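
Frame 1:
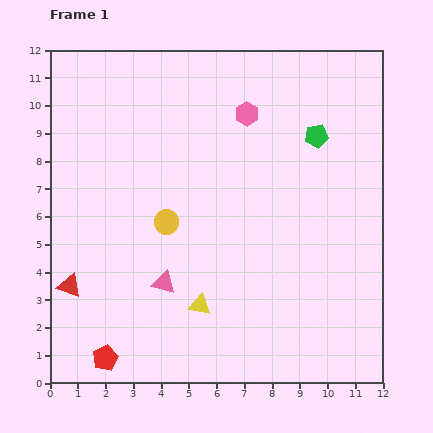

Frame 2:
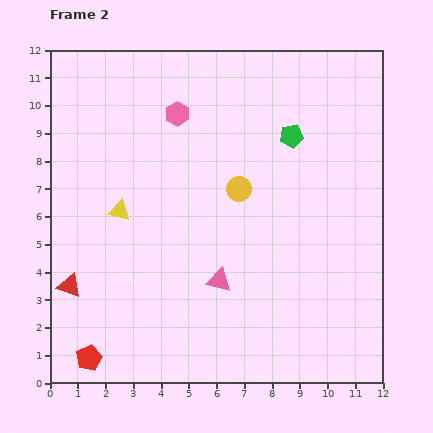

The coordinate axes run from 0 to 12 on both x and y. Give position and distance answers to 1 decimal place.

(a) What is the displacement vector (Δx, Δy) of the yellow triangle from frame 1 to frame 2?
(-2.9, 3.4)

The yellow triangle was at (5.4, 2.8) in frame 1 and (2.5, 6.2) in frame 2.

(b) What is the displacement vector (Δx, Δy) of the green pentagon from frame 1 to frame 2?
(-0.9, 0.0)

The green pentagon was at (9.6, 8.9) in frame 1 and (8.7, 8.9) in frame 2.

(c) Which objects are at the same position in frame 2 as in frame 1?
the red triangle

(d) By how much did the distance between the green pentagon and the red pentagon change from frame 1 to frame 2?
-0.2

Distance in frame 1: 11.0. Distance in frame 2: 10.8.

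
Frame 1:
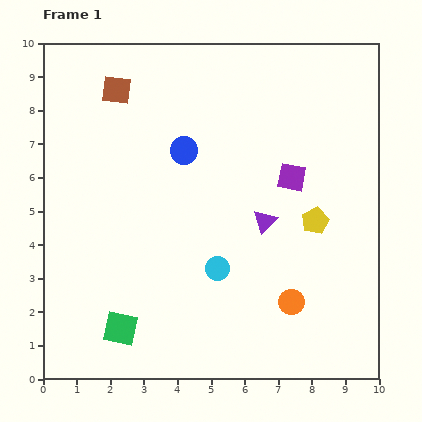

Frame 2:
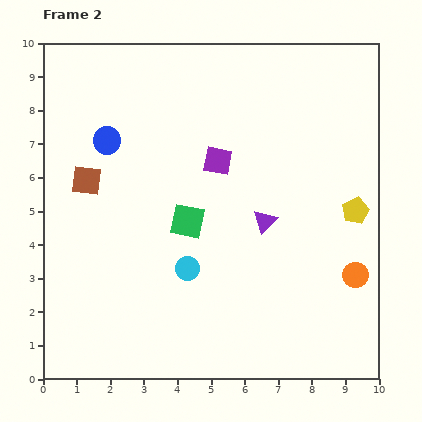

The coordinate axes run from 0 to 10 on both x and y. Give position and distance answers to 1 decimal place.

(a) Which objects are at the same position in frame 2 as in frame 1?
the purple triangle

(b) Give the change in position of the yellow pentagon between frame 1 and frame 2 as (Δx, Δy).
(1.2, 0.3)

The yellow pentagon was at (8.1, 4.7) in frame 1 and (9.3, 5.0) in frame 2.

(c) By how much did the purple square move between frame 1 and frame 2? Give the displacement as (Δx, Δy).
(-2.2, 0.5)

The purple square was at (7.4, 6.0) in frame 1 and (5.2, 6.5) in frame 2.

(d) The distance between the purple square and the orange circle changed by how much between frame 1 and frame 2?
+1.6

Distance in frame 1: 3.7. Distance in frame 2: 5.3.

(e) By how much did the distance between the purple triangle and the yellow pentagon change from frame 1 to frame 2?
+1.2

Distance in frame 1: 1.5. Distance in frame 2: 2.7.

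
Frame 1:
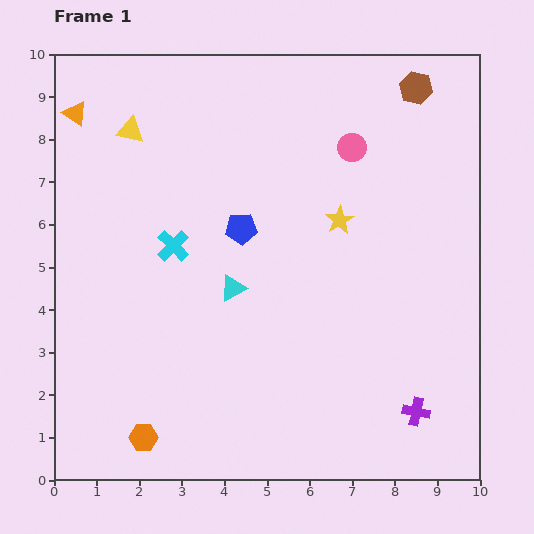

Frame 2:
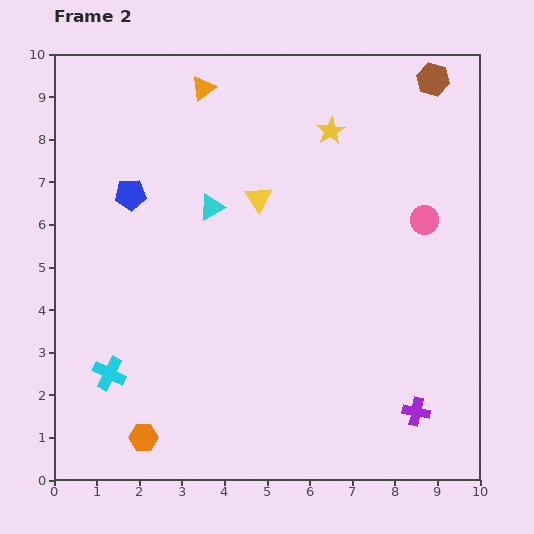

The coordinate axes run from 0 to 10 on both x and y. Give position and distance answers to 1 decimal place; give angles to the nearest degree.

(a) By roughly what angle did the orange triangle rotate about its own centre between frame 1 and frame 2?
49° clockwise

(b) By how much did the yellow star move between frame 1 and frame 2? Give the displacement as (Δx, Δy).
(-0.2, 2.1)

The yellow star was at (6.7, 6.1) in frame 1 and (6.5, 8.2) in frame 2.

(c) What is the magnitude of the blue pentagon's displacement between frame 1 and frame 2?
2.7

The blue pentagon moved from (4.4, 5.9) to (1.8, 6.7), a distance of √(2.6² + 0.8²) ≈ 2.7.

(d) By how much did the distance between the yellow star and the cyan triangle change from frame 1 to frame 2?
+0.3

Distance in frame 1: 3.0. Distance in frame 2: 3.3.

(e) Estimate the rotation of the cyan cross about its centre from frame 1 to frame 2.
19° counter-clockwise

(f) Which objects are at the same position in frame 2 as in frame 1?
the purple cross, the orange hexagon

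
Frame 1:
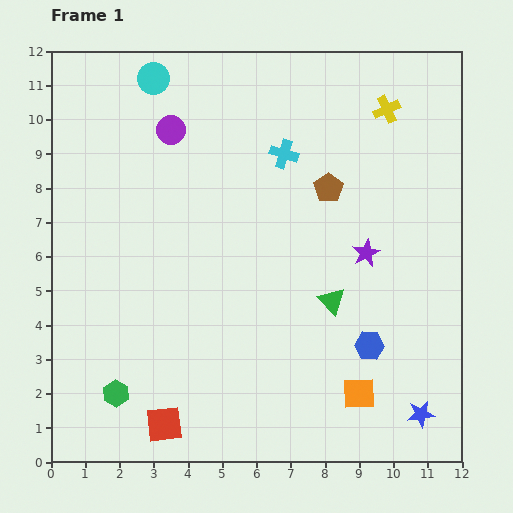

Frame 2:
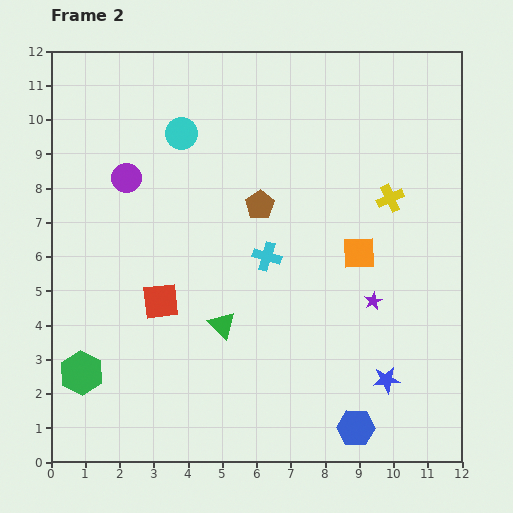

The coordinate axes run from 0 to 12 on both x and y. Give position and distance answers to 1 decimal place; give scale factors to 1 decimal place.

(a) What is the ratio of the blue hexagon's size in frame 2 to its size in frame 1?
1.3×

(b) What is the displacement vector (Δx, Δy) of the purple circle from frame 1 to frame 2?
(-1.3, -1.4)

The purple circle was at (3.5, 9.7) in frame 1 and (2.2, 8.3) in frame 2.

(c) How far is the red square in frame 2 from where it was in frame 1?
3.6

The red square moved from (3.3, 1.1) to (3.2, 4.7), a distance of √(0.1² + 3.6²) ≈ 3.6.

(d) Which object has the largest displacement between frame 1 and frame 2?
the orange square

(moved 4.1; next 3.6)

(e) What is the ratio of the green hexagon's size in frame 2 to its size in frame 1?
1.6×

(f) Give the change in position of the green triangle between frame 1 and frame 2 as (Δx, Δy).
(-3.2, -0.7)

The green triangle was at (8.2, 4.7) in frame 1 and (5.0, 4.0) in frame 2.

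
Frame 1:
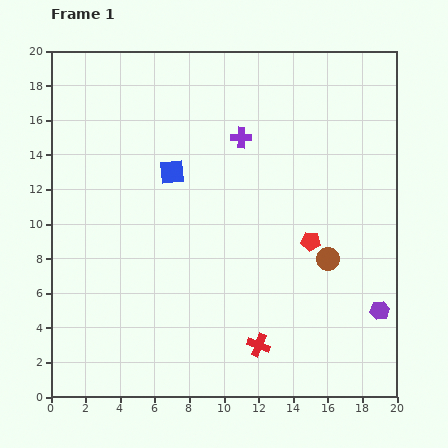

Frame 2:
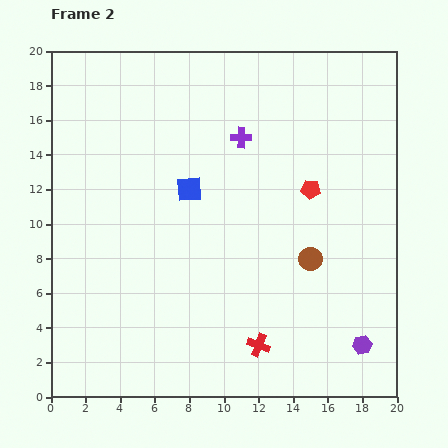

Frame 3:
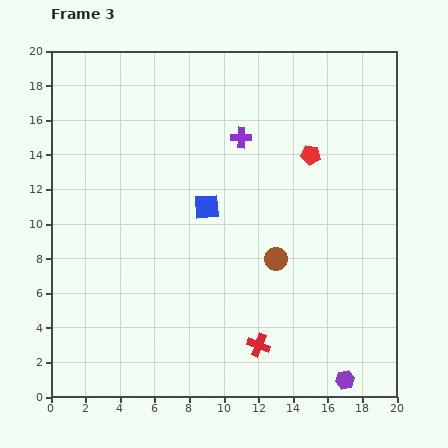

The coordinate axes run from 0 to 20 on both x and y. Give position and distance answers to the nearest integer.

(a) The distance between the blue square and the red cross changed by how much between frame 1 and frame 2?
-1

Distance in frame 1: 11. Distance in frame 2: 10.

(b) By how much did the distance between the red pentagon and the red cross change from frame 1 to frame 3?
+4

Distance in frame 1: 7. Distance in frame 3: 11.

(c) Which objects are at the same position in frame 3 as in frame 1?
the red cross, the purple cross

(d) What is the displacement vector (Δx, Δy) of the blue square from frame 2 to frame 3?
(1, -1)

The blue square was at (8, 12) in frame 2 and (9, 11) in frame 3.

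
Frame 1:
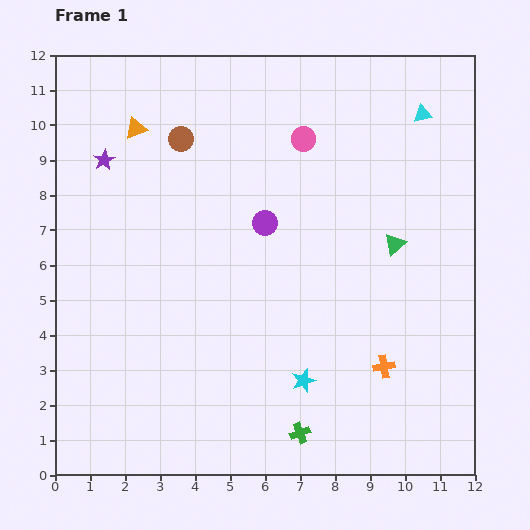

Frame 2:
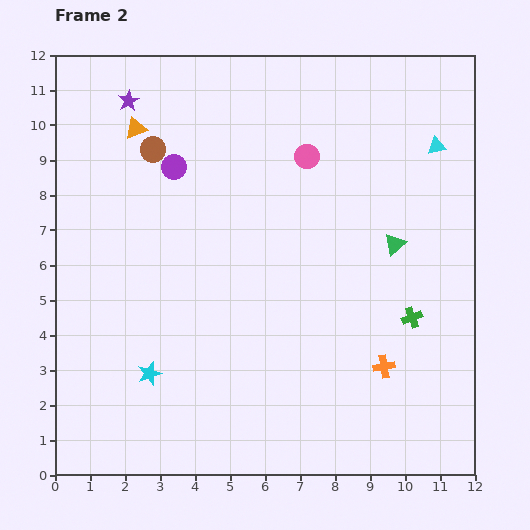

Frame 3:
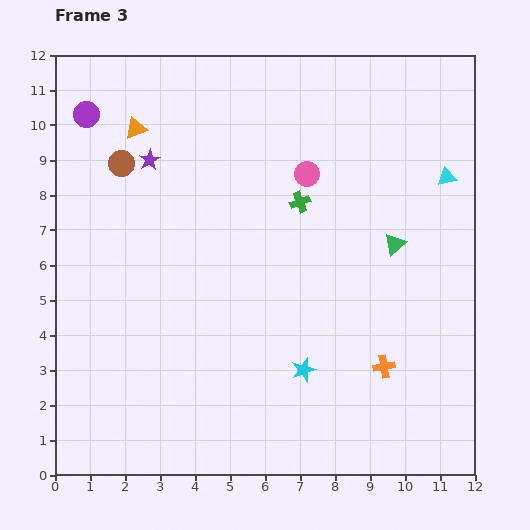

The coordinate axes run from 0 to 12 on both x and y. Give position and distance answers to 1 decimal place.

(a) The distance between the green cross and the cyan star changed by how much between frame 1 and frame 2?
+6.2

Distance in frame 1: 1.5. Distance in frame 2: 7.7.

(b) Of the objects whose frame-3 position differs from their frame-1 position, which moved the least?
the cyan star

(moved 0.3)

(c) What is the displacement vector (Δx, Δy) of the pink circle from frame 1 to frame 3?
(0.1, -1.0)

The pink circle was at (7.1, 9.6) in frame 1 and (7.2, 8.6) in frame 3.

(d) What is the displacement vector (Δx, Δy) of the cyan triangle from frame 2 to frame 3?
(0.3, -0.9)

The cyan triangle was at (10.9, 9.4) in frame 2 and (11.2, 8.5) in frame 3.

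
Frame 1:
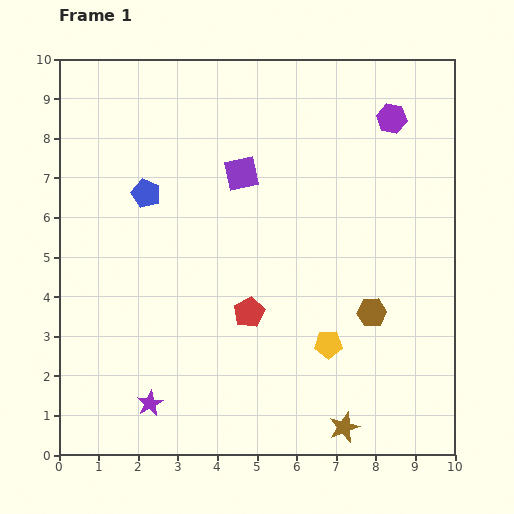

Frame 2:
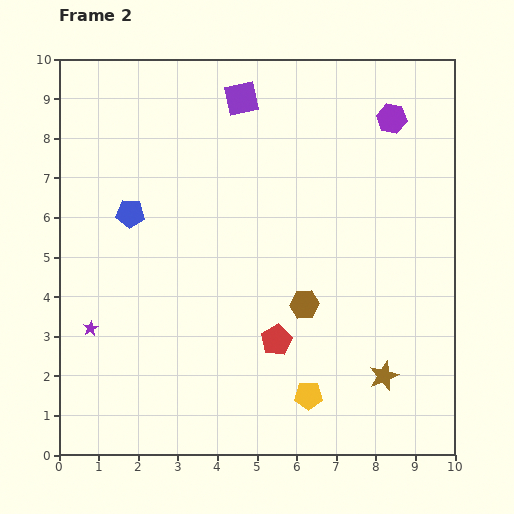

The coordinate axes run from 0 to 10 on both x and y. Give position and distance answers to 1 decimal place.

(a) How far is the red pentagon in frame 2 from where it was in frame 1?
1.0

The red pentagon moved from (4.8, 3.6) to (5.5, 2.9), a distance of √(0.7² + 0.7²) ≈ 1.0.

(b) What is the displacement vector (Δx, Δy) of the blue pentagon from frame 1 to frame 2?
(-0.4, -0.5)

The blue pentagon was at (2.2, 6.6) in frame 1 and (1.8, 6.1) in frame 2.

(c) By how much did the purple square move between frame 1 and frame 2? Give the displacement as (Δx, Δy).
(0.0, 1.9)

The purple square was at (4.6, 7.1) in frame 1 and (4.6, 9.0) in frame 2.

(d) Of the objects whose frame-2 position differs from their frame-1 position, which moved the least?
the blue pentagon

(moved 0.6)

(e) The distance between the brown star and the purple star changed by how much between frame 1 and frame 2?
+2.6

Distance in frame 1: 4.9. Distance in frame 2: 7.5.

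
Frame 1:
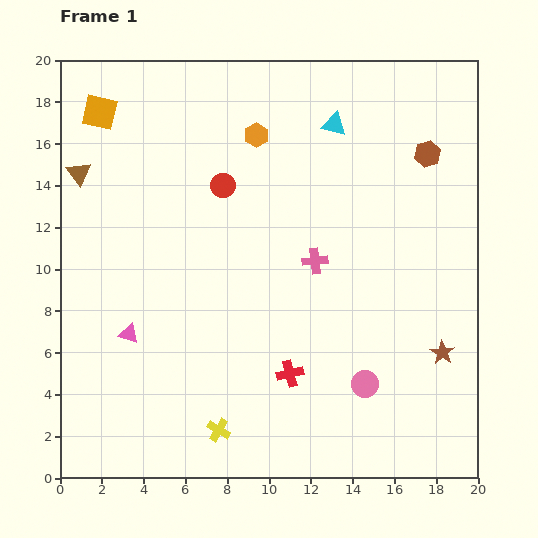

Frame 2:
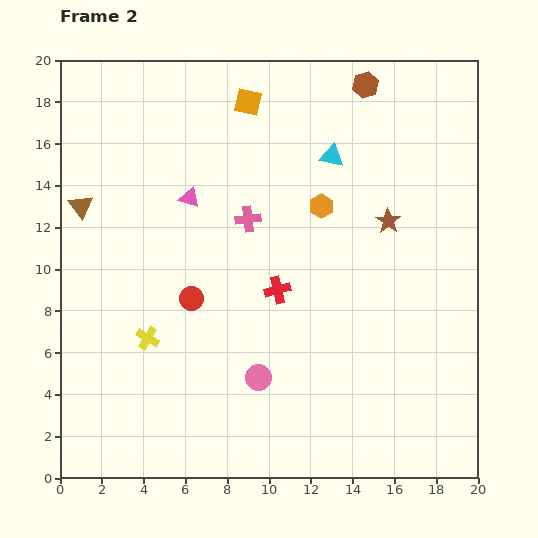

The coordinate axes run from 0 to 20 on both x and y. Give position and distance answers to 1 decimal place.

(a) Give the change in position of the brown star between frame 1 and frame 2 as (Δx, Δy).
(-2.6, 6.3)

The brown star was at (18.3, 6.0) in frame 1 and (15.7, 12.3) in frame 2.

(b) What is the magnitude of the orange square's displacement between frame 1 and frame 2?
7.1

The orange square moved from (1.9, 17.5) to (9.0, 18.0), a distance of √(7.1² + 0.5²) ≈ 7.1.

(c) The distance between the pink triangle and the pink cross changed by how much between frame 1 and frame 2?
-6.6

Distance in frame 1: 9.6. Distance in frame 2: 3.0.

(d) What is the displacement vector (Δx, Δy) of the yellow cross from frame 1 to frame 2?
(-3.4, 4.4)

The yellow cross was at (7.6, 2.3) in frame 1 and (4.2, 6.7) in frame 2.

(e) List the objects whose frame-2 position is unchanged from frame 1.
none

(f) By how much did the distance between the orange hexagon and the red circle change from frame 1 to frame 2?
+4.7

Distance in frame 1: 2.9. Distance in frame 2: 7.6.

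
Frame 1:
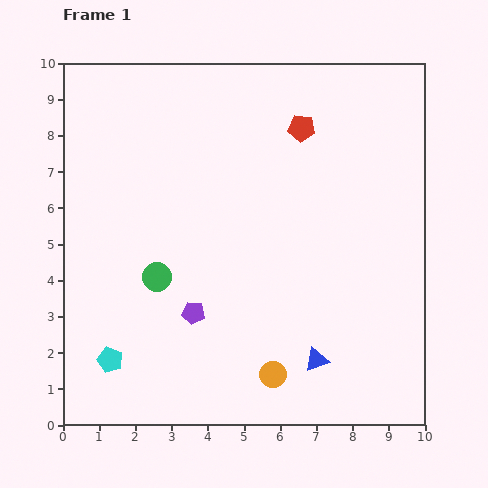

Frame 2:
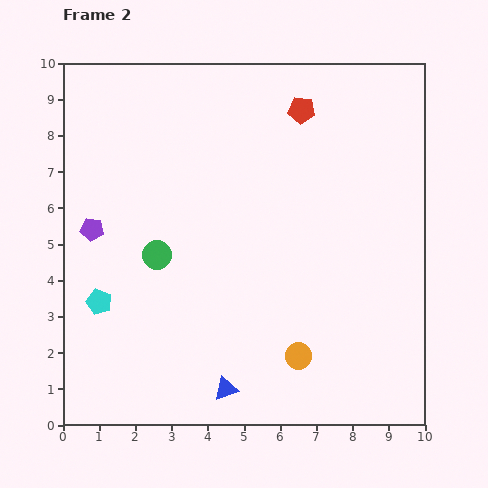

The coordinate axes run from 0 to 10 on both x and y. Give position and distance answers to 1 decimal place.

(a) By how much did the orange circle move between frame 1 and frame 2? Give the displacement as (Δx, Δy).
(0.7, 0.5)

The orange circle was at (5.8, 1.4) in frame 1 and (6.5, 1.9) in frame 2.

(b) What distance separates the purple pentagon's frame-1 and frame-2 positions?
3.6

The purple pentagon moved from (3.6, 3.1) to (0.8, 5.4), a distance of √(2.8² + 2.3²) ≈ 3.6.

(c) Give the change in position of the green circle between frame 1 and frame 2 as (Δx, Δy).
(0.0, 0.6)

The green circle was at (2.6, 4.1) in frame 1 and (2.6, 4.7) in frame 2.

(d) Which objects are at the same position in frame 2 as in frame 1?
none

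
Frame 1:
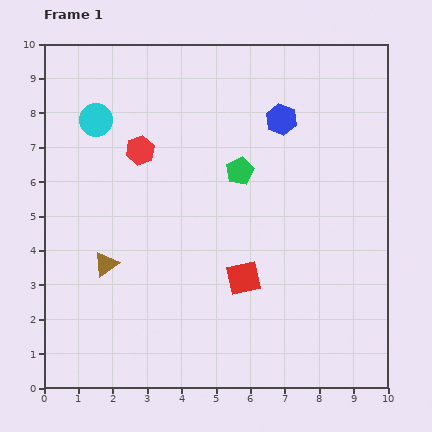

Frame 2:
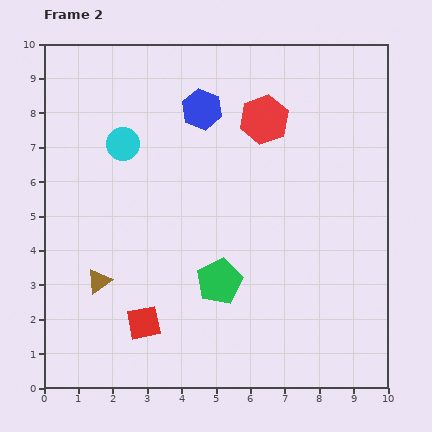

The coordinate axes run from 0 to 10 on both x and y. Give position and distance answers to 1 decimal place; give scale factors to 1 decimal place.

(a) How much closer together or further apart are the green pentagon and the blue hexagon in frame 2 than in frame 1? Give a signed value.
+3.1

Distance in frame 1: 1.9. Distance in frame 2: 5.0.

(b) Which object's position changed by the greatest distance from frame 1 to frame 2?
the red hexagon

(moved 3.7; next 3.3)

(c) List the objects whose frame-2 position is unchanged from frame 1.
none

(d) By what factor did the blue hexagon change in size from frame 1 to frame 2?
1.3×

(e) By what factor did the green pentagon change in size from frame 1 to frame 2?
1.7×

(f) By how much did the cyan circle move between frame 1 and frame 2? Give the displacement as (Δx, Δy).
(0.8, -0.7)

The cyan circle was at (1.5, 7.8) in frame 1 and (2.3, 7.1) in frame 2.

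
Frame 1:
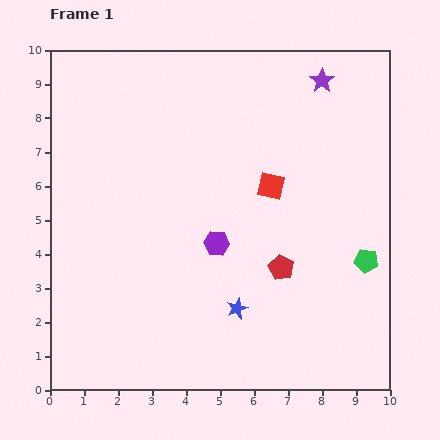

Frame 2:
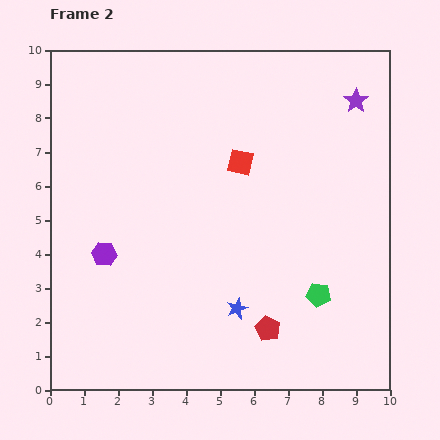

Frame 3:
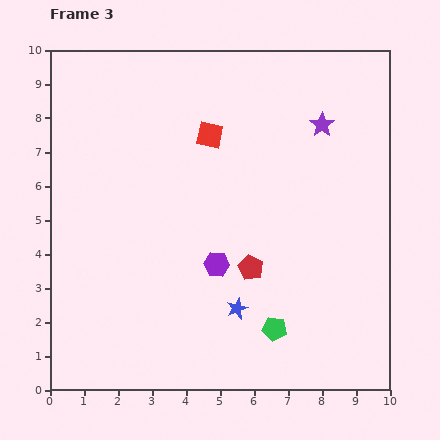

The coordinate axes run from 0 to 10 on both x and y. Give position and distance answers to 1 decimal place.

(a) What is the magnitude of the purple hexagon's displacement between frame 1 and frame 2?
3.3

The purple hexagon moved from (4.9, 4.3) to (1.6, 4.0), a distance of √(3.3² + 0.3²) ≈ 3.3.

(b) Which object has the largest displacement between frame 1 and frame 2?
the purple hexagon

(moved 3.3; next 1.8)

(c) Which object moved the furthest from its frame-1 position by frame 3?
the green pentagon

(moved 3.4; next 2.3)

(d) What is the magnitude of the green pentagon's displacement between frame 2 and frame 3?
1.6

The green pentagon moved from (7.9, 2.8) to (6.6, 1.8), a distance of √(1.3² + 1.0²) ≈ 1.6.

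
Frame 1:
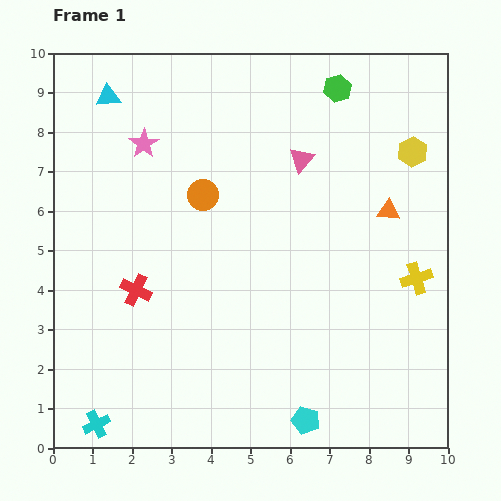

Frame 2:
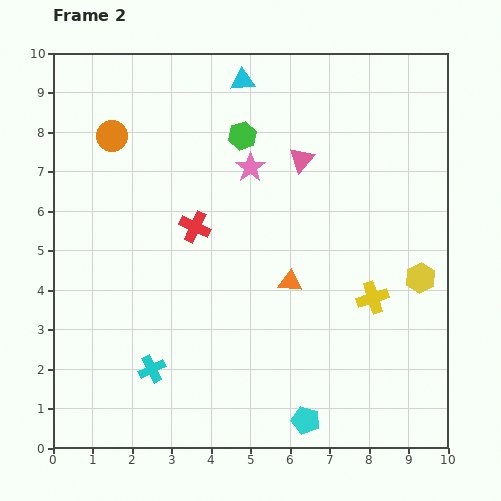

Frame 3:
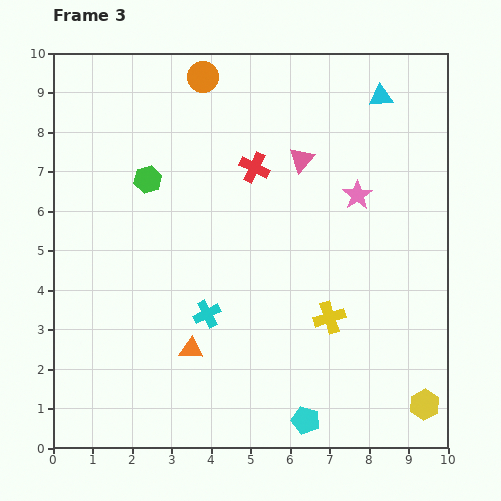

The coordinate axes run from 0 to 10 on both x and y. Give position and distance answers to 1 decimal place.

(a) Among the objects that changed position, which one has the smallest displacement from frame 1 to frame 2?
the yellow cross

(moved 1.2)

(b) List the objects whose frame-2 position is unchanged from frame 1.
the pink triangle, the cyan pentagon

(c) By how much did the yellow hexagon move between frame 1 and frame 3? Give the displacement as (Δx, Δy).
(0.3, -6.4)

The yellow hexagon was at (9.1, 7.5) in frame 1 and (9.4, 1.1) in frame 3.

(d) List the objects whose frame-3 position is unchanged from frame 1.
the pink triangle, the cyan pentagon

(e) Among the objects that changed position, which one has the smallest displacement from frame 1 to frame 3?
the yellow cross

(moved 2.4)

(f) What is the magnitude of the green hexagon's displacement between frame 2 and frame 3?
2.6

The green hexagon moved from (4.8, 7.9) to (2.4, 6.8), a distance of √(2.4² + 1.1²) ≈ 2.6.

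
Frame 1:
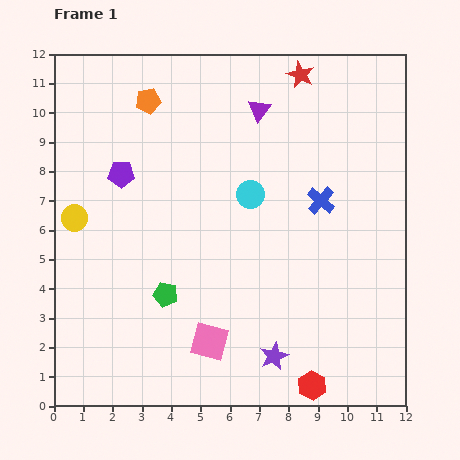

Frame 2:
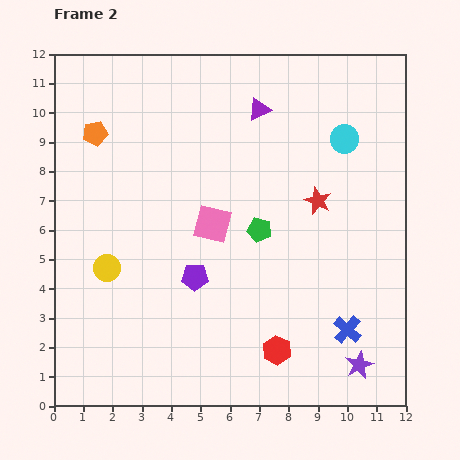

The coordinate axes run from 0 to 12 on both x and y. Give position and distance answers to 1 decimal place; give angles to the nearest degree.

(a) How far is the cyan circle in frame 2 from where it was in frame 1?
3.7

The cyan circle moved from (6.7, 7.2) to (9.9, 9.1), a distance of √(3.2² + 1.9²) ≈ 3.7.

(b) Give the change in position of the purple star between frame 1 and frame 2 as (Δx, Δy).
(2.9, -0.3)

The purple star was at (7.5, 1.7) in frame 1 and (10.4, 1.4) in frame 2.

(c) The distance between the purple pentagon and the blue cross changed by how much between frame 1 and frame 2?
-1.4

Distance in frame 1: 6.9. Distance in frame 2: 5.5.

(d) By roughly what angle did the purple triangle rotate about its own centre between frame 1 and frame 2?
28° clockwise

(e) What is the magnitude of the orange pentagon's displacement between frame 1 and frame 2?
2.1

The orange pentagon moved from (3.2, 10.4) to (1.4, 9.3), a distance of √(1.8² + 1.1²) ≈ 2.1.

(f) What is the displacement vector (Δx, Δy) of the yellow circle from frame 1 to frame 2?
(1.1, -1.7)

The yellow circle was at (0.7, 6.4) in frame 1 and (1.8, 4.7) in frame 2.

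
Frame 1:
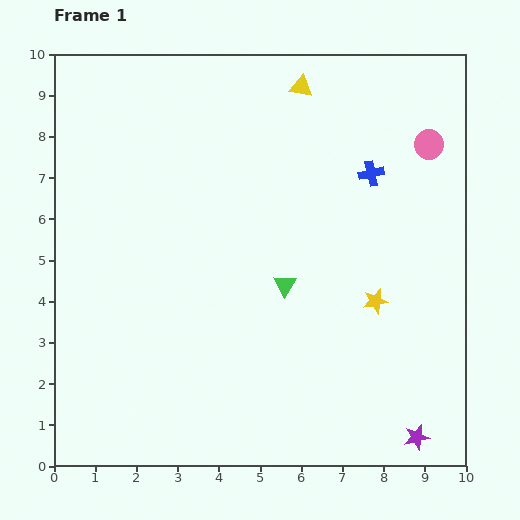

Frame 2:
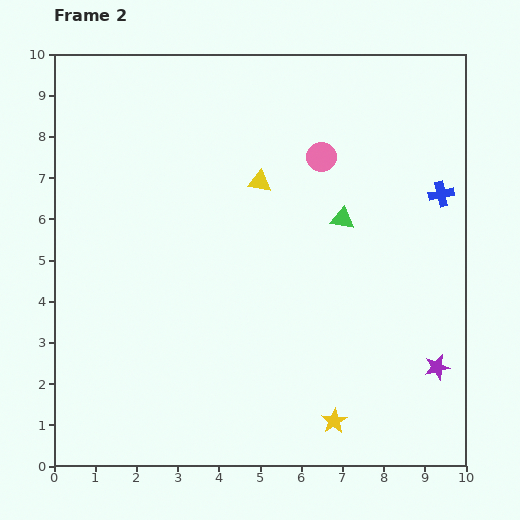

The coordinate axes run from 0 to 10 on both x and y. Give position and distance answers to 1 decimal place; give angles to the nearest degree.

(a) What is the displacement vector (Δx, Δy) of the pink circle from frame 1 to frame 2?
(-2.6, -0.3)

The pink circle was at (9.1, 7.8) in frame 1 and (6.5, 7.5) in frame 2.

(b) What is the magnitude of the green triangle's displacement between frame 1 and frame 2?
2.1

The green triangle moved from (5.6, 4.4) to (7.0, 6.0), a distance of √(1.4² + 1.6²) ≈ 2.1.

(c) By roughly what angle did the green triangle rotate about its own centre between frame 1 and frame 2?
54° counter-clockwise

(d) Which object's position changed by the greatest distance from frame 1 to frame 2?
the yellow star

(moved 3.1; next 2.6)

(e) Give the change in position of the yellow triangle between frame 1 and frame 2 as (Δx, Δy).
(-1.0, -2.3)

The yellow triangle was at (6.0, 9.2) in frame 1 and (5.0, 6.9) in frame 2.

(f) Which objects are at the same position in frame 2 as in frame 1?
none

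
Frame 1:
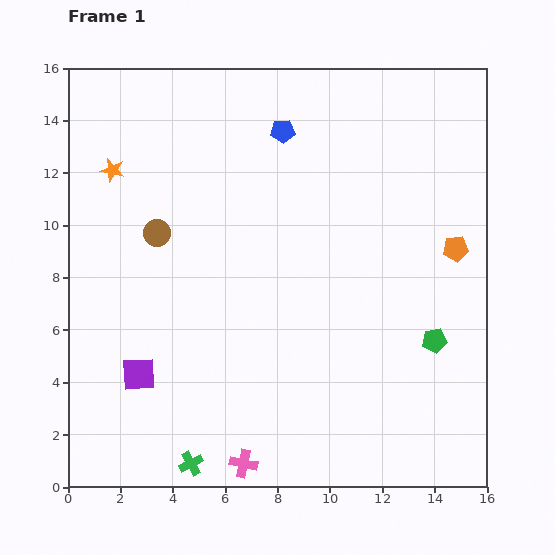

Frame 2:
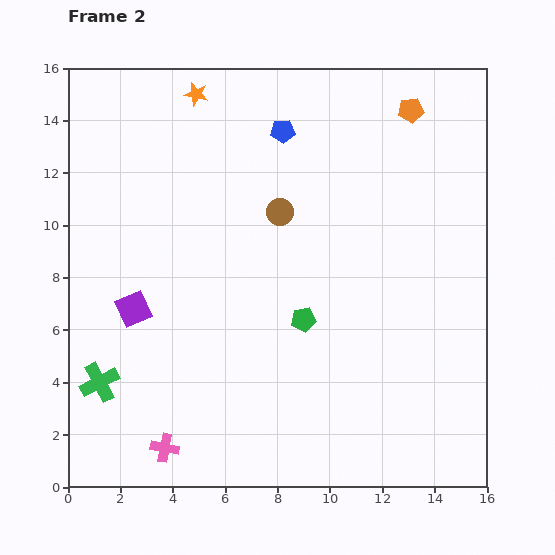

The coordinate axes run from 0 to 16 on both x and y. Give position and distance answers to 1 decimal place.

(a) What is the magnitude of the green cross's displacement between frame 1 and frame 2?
4.7

The green cross moved from (4.7, 0.9) to (1.2, 4.0), a distance of √(3.5² + 3.1²) ≈ 4.7.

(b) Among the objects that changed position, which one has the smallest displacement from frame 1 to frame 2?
the purple square

(moved 2.5)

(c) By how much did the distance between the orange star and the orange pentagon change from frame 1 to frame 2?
-5.2

Distance in frame 1: 13.4. Distance in frame 2: 8.2.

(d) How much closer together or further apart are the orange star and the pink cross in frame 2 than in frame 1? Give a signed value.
+1.3

Distance in frame 1: 12.3. Distance in frame 2: 13.6.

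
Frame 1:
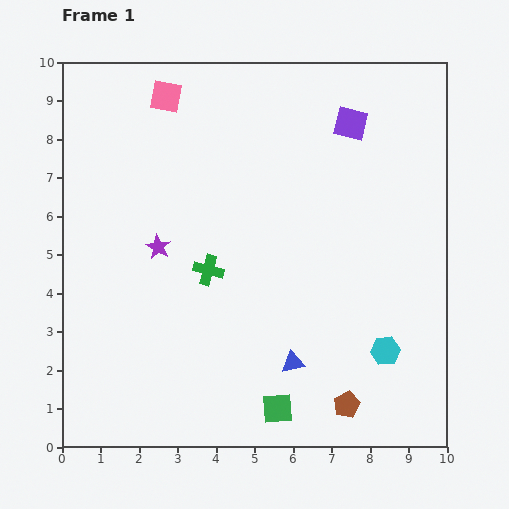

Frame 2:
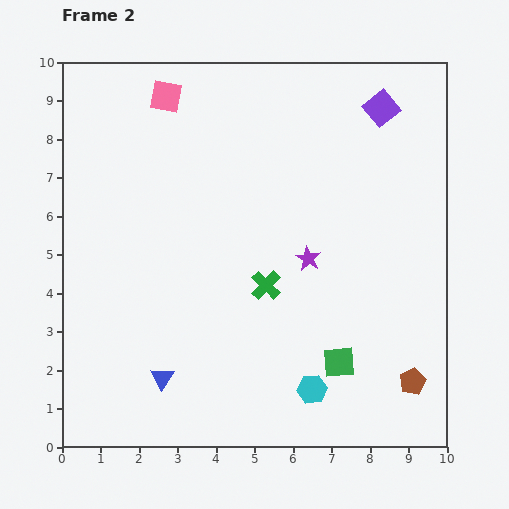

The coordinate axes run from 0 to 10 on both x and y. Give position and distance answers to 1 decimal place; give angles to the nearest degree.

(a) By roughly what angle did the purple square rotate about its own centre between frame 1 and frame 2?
37° clockwise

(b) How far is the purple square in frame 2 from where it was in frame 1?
0.9

The purple square moved from (7.5, 8.4) to (8.3, 8.8), a distance of √(0.8² + 0.4²) ≈ 0.9.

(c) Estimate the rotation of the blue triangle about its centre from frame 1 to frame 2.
45° counter-clockwise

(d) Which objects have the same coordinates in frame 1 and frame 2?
the pink square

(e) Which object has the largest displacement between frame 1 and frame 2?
the purple star

(moved 3.9; next 3.4)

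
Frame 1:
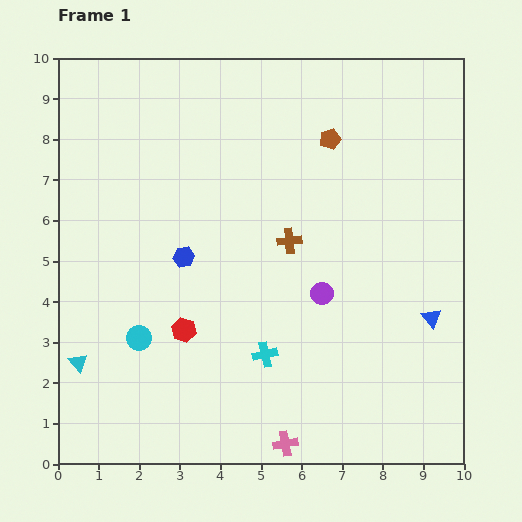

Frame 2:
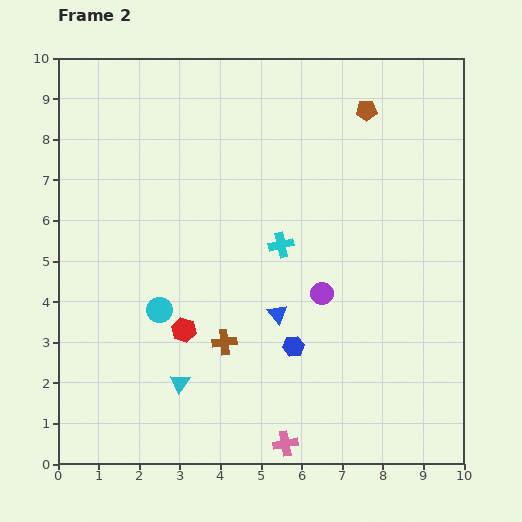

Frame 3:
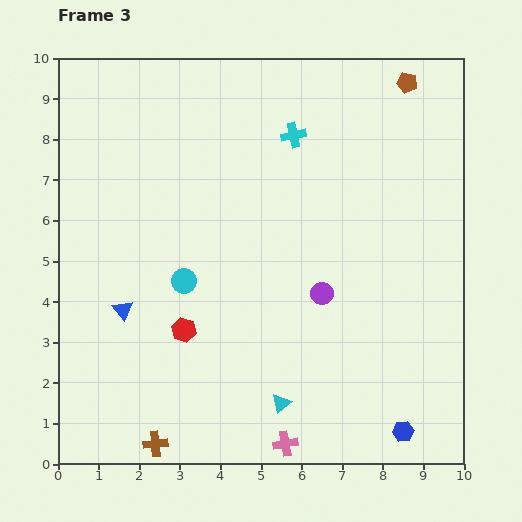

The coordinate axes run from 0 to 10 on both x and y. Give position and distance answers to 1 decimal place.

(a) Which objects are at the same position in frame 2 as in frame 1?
the red hexagon, the purple circle, the pink cross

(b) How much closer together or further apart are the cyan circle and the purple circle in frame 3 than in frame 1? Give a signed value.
-1.2

Distance in frame 1: 4.6. Distance in frame 3: 3.4.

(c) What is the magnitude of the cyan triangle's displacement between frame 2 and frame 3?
2.5

The cyan triangle moved from (3.0, 2.0) to (5.5, 1.5), a distance of √(2.5² + 0.5²) ≈ 2.5.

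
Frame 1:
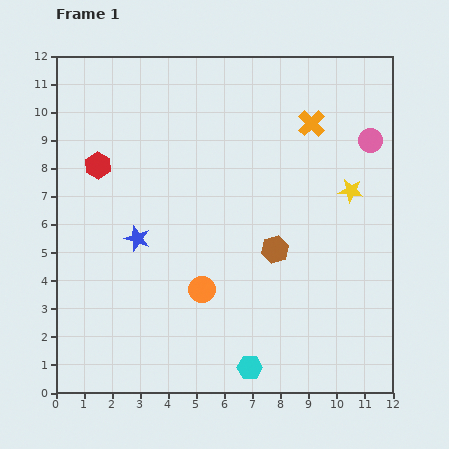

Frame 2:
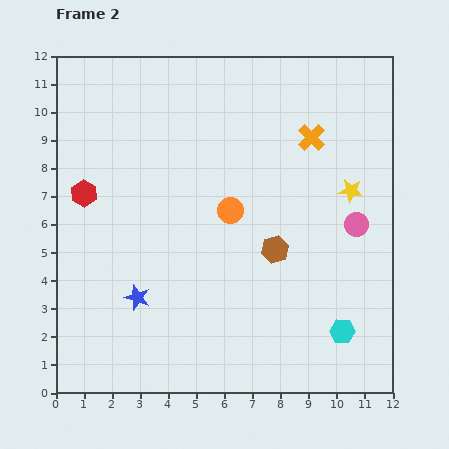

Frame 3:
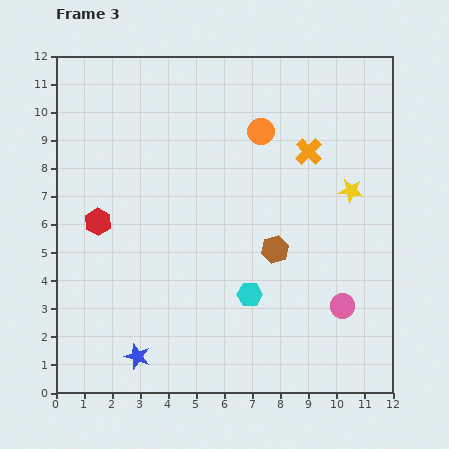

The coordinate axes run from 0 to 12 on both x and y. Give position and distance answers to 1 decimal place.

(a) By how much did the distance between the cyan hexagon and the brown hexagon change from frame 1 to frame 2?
-0.5

Distance in frame 1: 4.3. Distance in frame 2: 3.8.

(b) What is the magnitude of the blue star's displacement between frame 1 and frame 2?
2.1

The blue star moved from (2.9, 5.5) to (2.9, 3.4), a distance of √(0.0² + 2.1²) ≈ 2.1.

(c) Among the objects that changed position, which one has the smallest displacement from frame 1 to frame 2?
the orange cross

(moved 0.5)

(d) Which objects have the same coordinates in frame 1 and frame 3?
the brown hexagon, the yellow star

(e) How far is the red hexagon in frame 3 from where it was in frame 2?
1.1

The red hexagon moved from (1.0, 7.1) to (1.5, 6.1), a distance of √(0.5² + 1.0²) ≈ 1.1.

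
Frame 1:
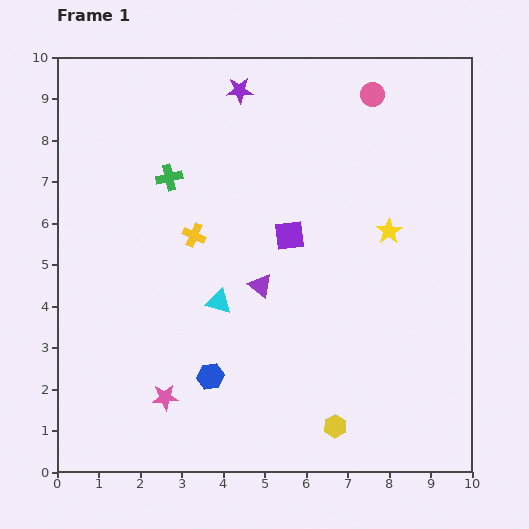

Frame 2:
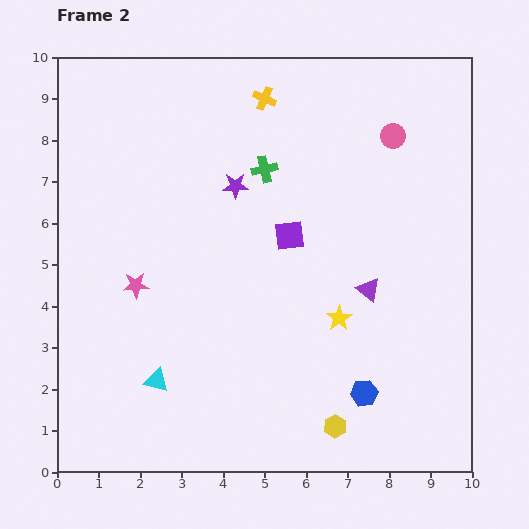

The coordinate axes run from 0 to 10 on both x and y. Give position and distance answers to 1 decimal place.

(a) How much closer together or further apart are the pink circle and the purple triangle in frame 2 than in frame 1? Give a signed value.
-1.6

Distance in frame 1: 5.3. Distance in frame 2: 3.7.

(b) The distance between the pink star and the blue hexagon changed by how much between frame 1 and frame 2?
+4.9

Distance in frame 1: 1.2. Distance in frame 2: 6.1.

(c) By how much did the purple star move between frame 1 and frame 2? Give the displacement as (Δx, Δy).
(-0.1, -2.3)

The purple star was at (4.4, 9.2) in frame 1 and (4.3, 6.9) in frame 2.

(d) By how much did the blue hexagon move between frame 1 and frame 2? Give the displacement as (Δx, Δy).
(3.7, -0.4)

The blue hexagon was at (3.7, 2.3) in frame 1 and (7.4, 1.9) in frame 2.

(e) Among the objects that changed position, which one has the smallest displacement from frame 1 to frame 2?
the pink circle

(moved 1.1)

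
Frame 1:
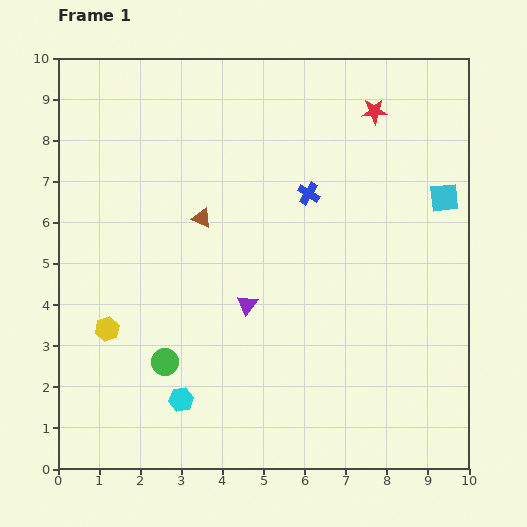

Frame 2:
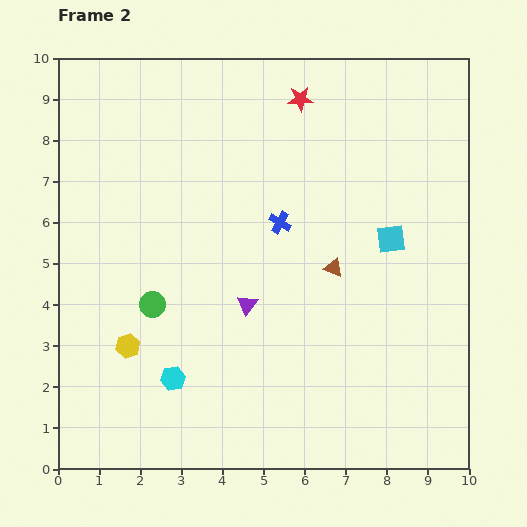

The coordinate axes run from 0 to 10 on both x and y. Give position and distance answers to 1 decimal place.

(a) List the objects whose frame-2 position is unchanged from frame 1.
the purple triangle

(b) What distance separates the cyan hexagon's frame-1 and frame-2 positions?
0.5

The cyan hexagon moved from (3.0, 1.7) to (2.8, 2.2), a distance of √(0.2² + 0.5²) ≈ 0.5.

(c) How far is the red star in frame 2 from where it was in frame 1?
1.8

The red star moved from (7.7, 8.7) to (5.9, 9.0), a distance of √(1.8² + 0.3²) ≈ 1.8.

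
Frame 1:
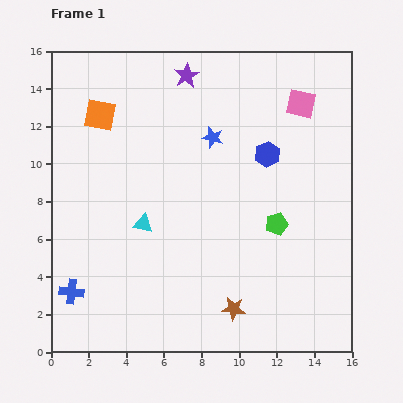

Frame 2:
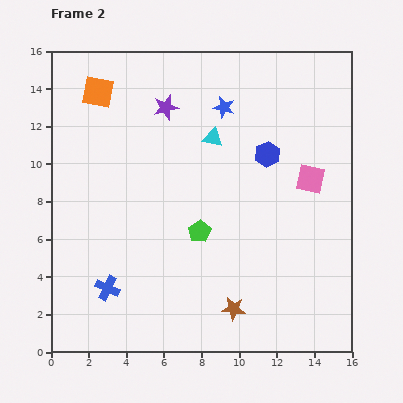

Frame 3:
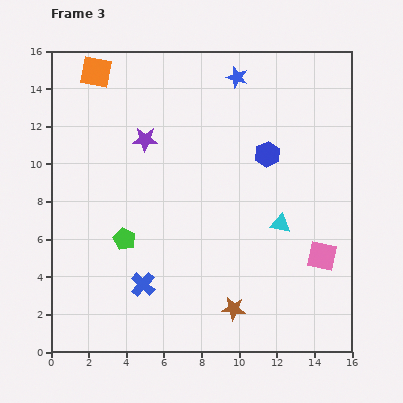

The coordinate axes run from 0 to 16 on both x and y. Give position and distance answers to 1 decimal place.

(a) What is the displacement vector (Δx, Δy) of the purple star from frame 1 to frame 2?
(-1.1, -1.7)

The purple star was at (7.2, 14.7) in frame 1 and (6.1, 13.0) in frame 2.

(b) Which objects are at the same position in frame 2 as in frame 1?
the brown star, the blue hexagon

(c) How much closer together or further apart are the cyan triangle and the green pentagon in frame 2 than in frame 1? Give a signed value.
-2.1

Distance in frame 1: 7.1. Distance in frame 2: 5.0.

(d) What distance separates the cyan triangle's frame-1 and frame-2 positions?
5.9

The cyan triangle moved from (4.9, 6.8) to (8.6, 11.4), a distance of √(3.7² + 4.6²) ≈ 5.9.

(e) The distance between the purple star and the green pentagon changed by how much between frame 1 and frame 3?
-3.8

Distance in frame 1: 9.2. Distance in frame 3: 5.4.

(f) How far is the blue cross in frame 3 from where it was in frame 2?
1.9

The blue cross moved from (3.0, 3.4) to (4.9, 3.6), a distance of √(1.9² + 0.2²) ≈ 1.9.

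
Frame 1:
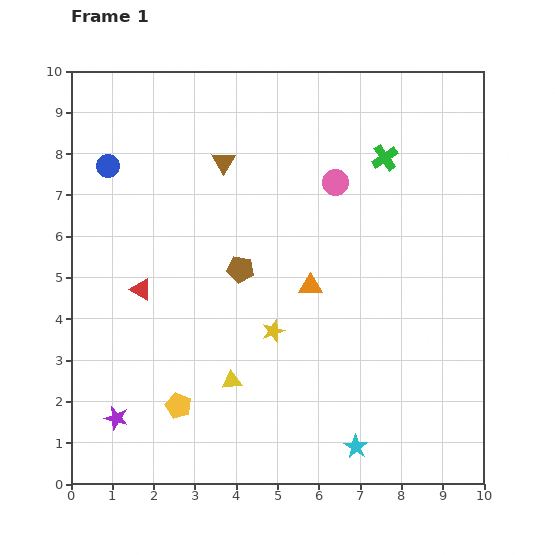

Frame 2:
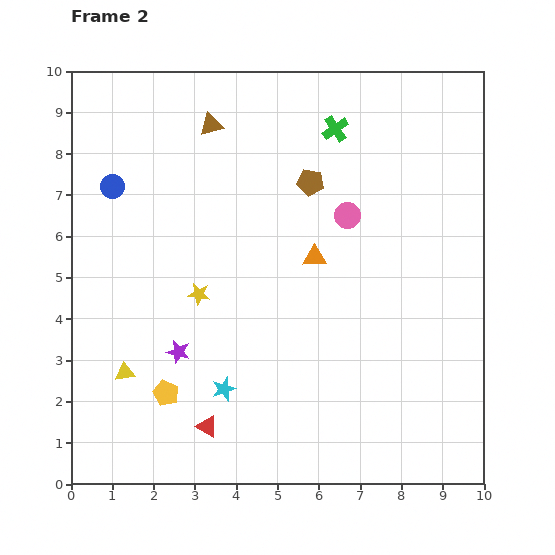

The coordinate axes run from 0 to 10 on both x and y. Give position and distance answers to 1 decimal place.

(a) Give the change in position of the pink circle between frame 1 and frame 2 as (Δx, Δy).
(0.3, -0.8)

The pink circle was at (6.4, 7.3) in frame 1 and (6.7, 6.5) in frame 2.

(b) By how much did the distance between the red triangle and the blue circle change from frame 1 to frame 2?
+3.1

Distance in frame 1: 3.1. Distance in frame 2: 6.2.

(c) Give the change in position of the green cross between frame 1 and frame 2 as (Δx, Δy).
(-1.2, 0.7)

The green cross was at (7.6, 7.9) in frame 1 and (6.4, 8.6) in frame 2.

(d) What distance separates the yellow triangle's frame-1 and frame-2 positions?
2.6

The yellow triangle moved from (3.9, 2.5) to (1.3, 2.7), a distance of √(2.6² + 0.2²) ≈ 2.6.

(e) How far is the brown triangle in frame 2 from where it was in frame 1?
0.9

The brown triangle moved from (3.7, 7.8) to (3.4, 8.7), a distance of √(0.3² + 0.9²) ≈ 0.9.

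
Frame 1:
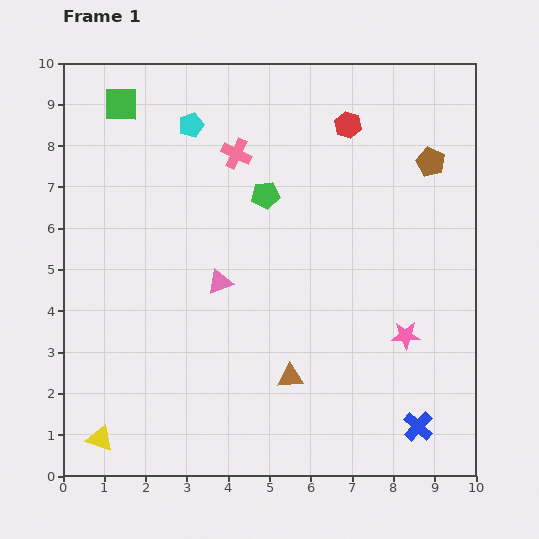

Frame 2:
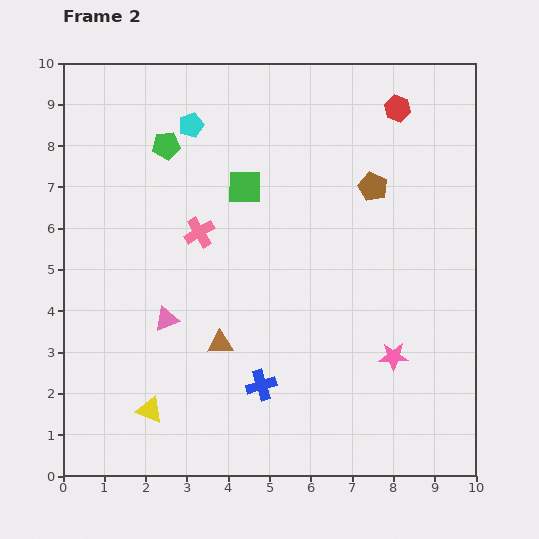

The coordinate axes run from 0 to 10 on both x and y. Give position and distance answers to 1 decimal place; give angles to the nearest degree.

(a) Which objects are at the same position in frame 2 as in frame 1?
the cyan pentagon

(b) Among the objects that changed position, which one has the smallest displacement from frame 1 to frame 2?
the pink star

(moved 0.6)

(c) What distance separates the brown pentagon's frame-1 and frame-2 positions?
1.5

The brown pentagon moved from (8.9, 7.6) to (7.5, 7.0), a distance of √(1.4² + 0.6²) ≈ 1.5.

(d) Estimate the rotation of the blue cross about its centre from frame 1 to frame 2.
31° clockwise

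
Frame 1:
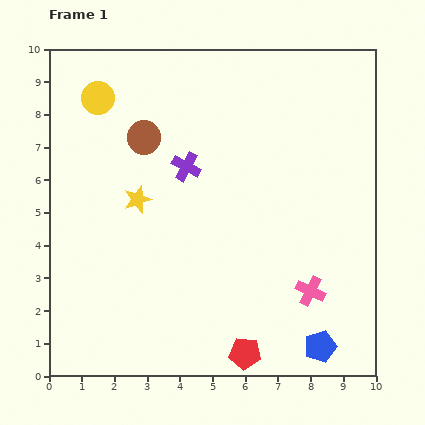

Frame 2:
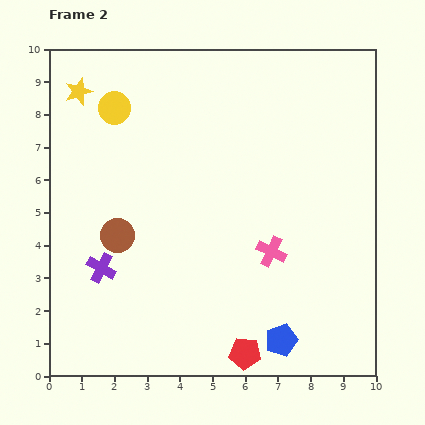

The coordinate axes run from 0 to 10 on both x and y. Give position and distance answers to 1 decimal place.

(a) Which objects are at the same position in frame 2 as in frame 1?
the red pentagon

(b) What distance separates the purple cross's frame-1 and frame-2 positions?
4.0

The purple cross moved from (4.2, 6.4) to (1.6, 3.3), a distance of √(2.6² + 3.1²) ≈ 4.0.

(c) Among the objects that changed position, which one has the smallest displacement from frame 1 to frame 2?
the yellow circle

(moved 0.6)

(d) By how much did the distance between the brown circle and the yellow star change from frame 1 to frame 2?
+2.7

Distance in frame 1: 1.9. Distance in frame 2: 4.6.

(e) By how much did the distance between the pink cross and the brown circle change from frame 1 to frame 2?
-2.2

Distance in frame 1: 6.9. Distance in frame 2: 4.7.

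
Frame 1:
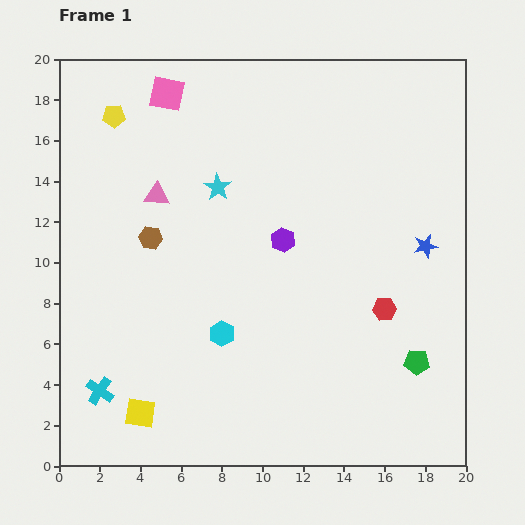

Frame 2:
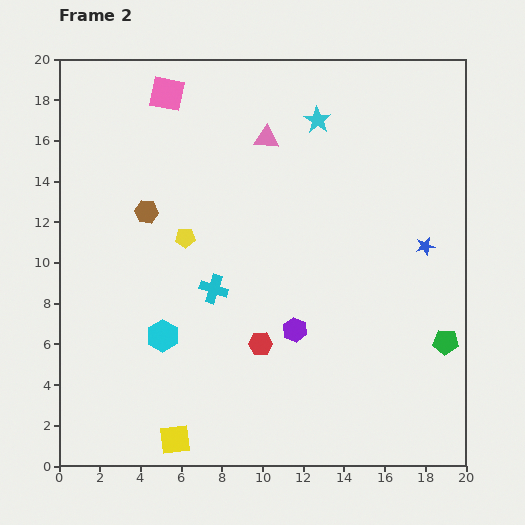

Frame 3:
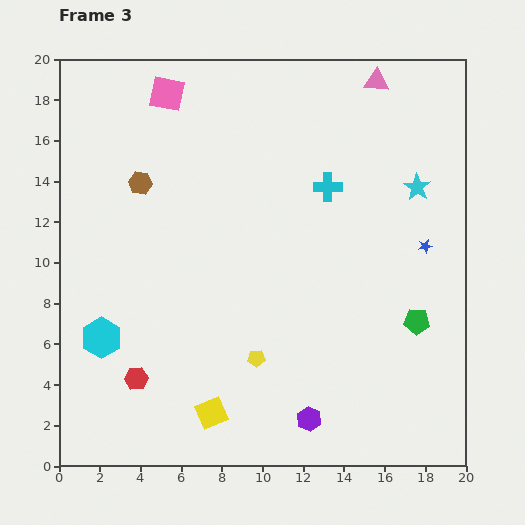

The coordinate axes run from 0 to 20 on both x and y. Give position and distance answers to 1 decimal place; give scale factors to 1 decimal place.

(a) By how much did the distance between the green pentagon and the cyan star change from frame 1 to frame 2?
-0.4

Distance in frame 1: 13.0. Distance in frame 2: 12.6.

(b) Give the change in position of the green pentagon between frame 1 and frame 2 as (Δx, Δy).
(1.4, 1.0)

The green pentagon was at (17.6, 5.1) in frame 1 and (19.0, 6.1) in frame 2.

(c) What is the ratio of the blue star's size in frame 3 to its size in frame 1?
0.6×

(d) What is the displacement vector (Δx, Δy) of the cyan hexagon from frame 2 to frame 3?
(-3.0, -0.1)

The cyan hexagon was at (5.1, 6.4) in frame 2 and (2.1, 6.3) in frame 3.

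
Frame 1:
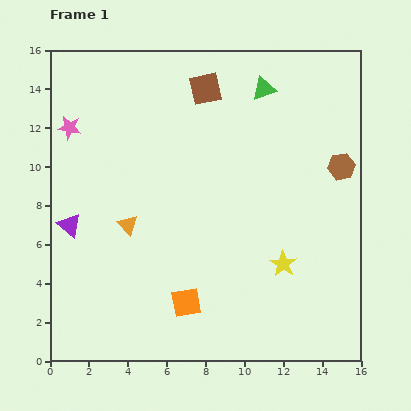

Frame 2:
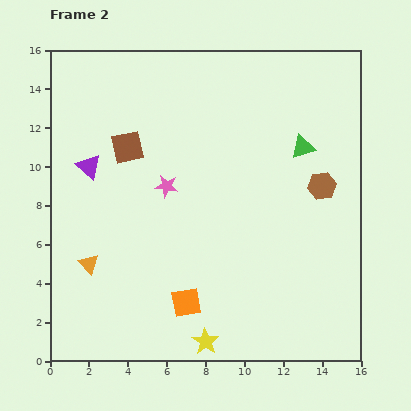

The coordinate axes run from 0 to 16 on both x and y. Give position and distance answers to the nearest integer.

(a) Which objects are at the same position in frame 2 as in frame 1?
the orange square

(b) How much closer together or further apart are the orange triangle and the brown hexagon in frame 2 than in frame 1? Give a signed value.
+2

Distance in frame 1: 11. Distance in frame 2: 13.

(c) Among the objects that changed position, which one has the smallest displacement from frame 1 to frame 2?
the brown hexagon

(moved 1)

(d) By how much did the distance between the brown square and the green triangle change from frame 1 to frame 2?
+6

Distance in frame 1: 3. Distance in frame 2: 9.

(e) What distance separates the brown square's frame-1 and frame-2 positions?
5

The brown square moved from (8, 14) to (4, 11), a distance of √(4² + 3²) ≈ 5.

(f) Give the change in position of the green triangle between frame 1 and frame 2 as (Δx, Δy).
(2, -3)

The green triangle was at (11, 14) in frame 1 and (13, 11) in frame 2.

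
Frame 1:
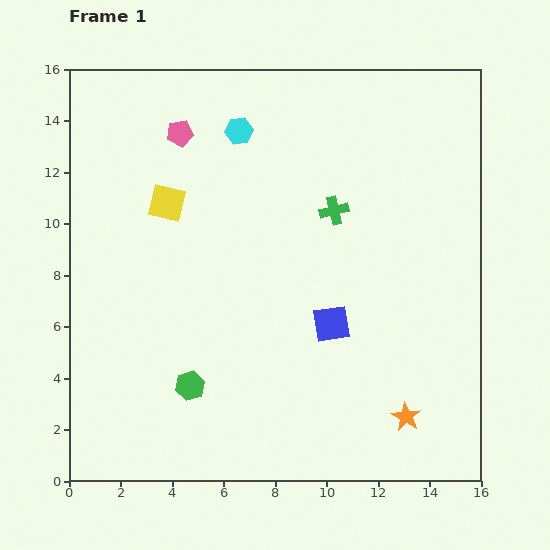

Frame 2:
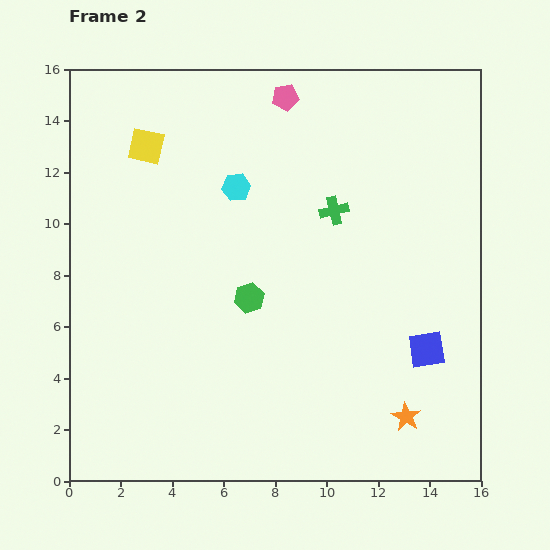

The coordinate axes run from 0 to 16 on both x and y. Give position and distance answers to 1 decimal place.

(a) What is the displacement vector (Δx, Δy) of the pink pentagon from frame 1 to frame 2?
(4.1, 1.4)

The pink pentagon was at (4.3, 13.5) in frame 1 and (8.4, 14.9) in frame 2.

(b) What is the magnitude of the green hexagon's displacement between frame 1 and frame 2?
4.1

The green hexagon moved from (4.7, 3.7) to (7.0, 7.1), a distance of √(2.3² + 3.4²) ≈ 4.1.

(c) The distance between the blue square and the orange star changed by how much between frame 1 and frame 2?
-1.9

Distance in frame 1: 4.6. Distance in frame 2: 2.7.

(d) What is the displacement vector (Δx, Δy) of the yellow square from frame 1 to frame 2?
(-0.8, 2.2)

The yellow square was at (3.8, 10.8) in frame 1 and (3.0, 13.0) in frame 2.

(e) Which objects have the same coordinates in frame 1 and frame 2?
the orange star, the green cross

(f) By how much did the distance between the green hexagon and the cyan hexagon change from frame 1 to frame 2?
-5.8

Distance in frame 1: 10.1. Distance in frame 2: 4.3.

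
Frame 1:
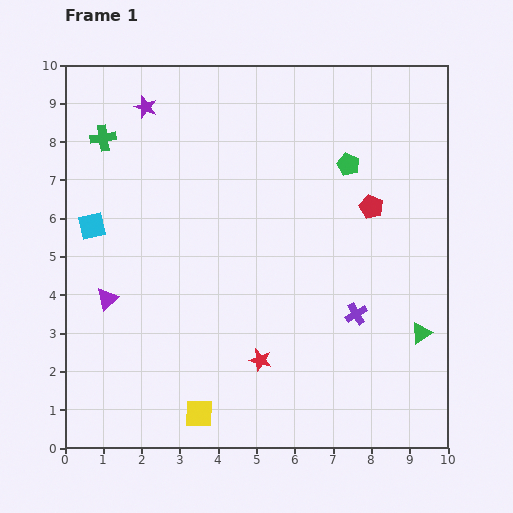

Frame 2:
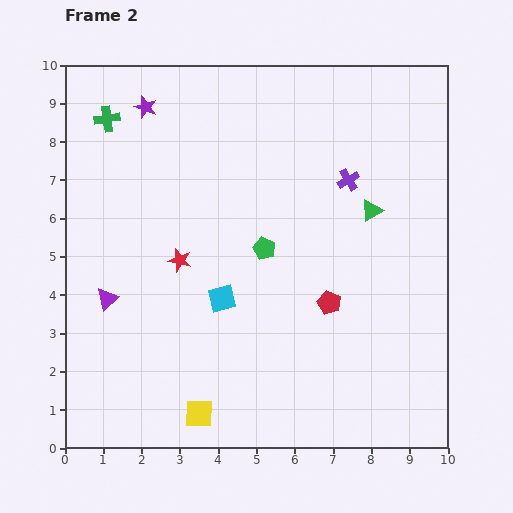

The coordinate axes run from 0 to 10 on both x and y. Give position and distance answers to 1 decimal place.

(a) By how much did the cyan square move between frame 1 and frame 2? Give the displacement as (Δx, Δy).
(3.4, -1.9)

The cyan square was at (0.7, 5.8) in frame 1 and (4.1, 3.9) in frame 2.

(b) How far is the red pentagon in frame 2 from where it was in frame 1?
2.7

The red pentagon moved from (8.0, 6.3) to (6.9, 3.8), a distance of √(1.1² + 2.5²) ≈ 2.7.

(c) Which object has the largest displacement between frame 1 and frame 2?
the cyan square

(moved 3.9; next 3.5)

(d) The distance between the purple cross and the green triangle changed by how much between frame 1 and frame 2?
-0.8

Distance in frame 1: 1.8. Distance in frame 2: 1.0.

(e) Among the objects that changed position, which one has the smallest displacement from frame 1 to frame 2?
the green cross

(moved 0.5)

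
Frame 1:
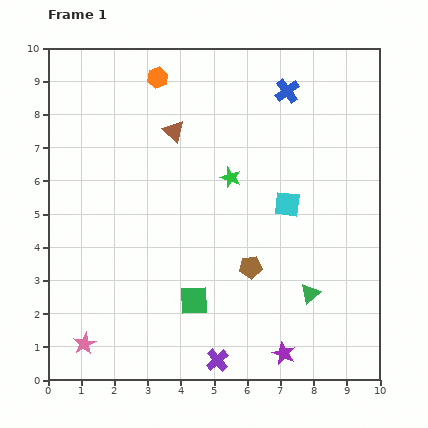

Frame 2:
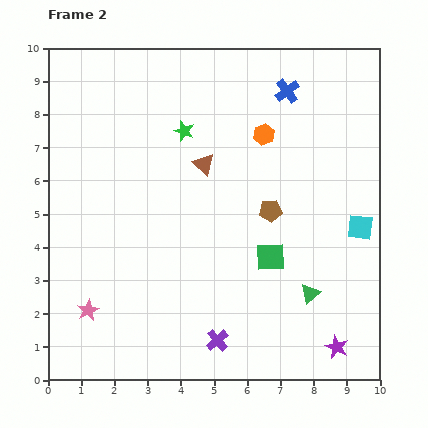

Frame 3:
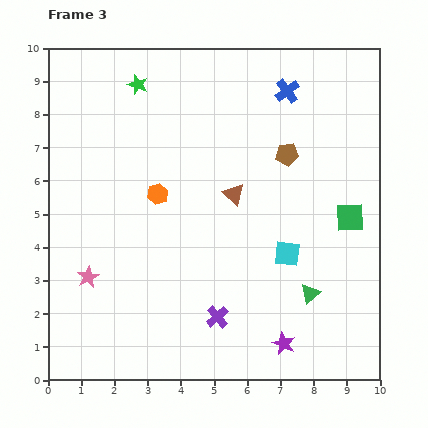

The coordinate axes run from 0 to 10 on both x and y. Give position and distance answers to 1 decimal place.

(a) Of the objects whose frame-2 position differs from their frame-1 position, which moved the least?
the purple cross

(moved 0.6)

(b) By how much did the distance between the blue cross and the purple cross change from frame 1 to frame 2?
-0.6

Distance in frame 1: 8.4. Distance in frame 2: 7.8.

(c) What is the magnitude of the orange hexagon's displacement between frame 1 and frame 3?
3.5

The orange hexagon moved from (3.3, 9.1) to (3.3, 5.6), a distance of √(0.0² + 3.5²) ≈ 3.5.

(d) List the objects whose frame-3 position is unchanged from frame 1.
the green triangle, the blue cross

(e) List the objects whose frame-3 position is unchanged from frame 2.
the green triangle, the blue cross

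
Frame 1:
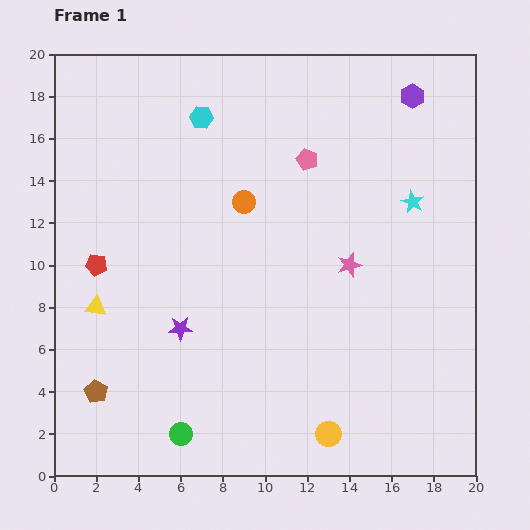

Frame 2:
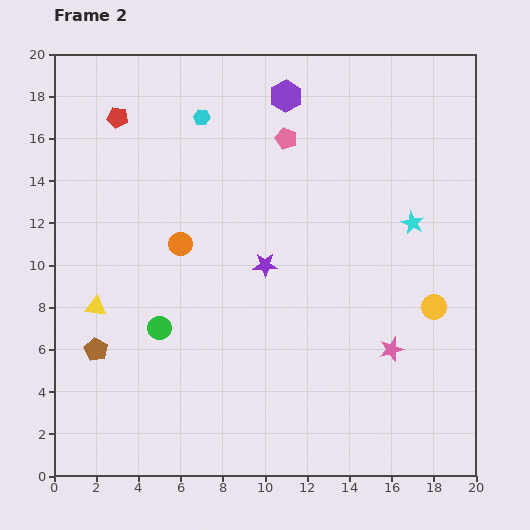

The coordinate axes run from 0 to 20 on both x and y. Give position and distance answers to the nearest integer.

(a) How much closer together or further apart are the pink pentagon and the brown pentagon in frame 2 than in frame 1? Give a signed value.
-2

Distance in frame 1: 15. Distance in frame 2: 13.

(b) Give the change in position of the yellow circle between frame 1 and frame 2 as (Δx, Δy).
(5, 6)

The yellow circle was at (13, 2) in frame 1 and (18, 8) in frame 2.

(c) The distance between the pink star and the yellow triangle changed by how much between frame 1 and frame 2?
+2

Distance in frame 1: 12. Distance in frame 2: 14.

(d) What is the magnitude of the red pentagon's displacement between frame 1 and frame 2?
7

The red pentagon moved from (2, 10) to (3, 17), a distance of √(1² + 7²) ≈ 7.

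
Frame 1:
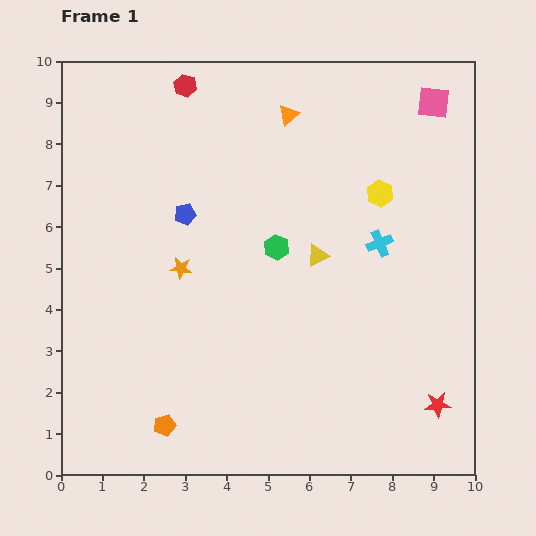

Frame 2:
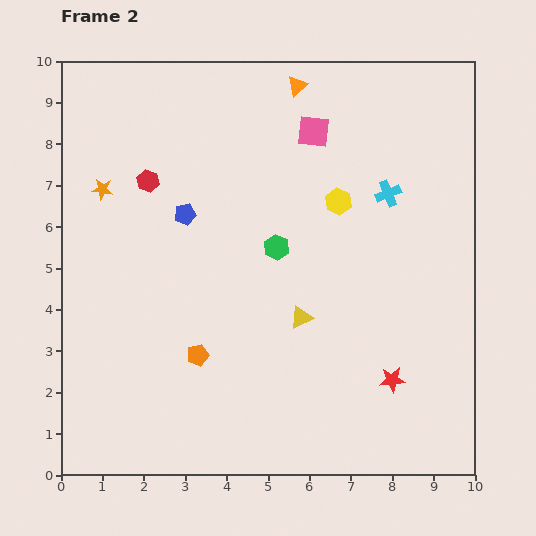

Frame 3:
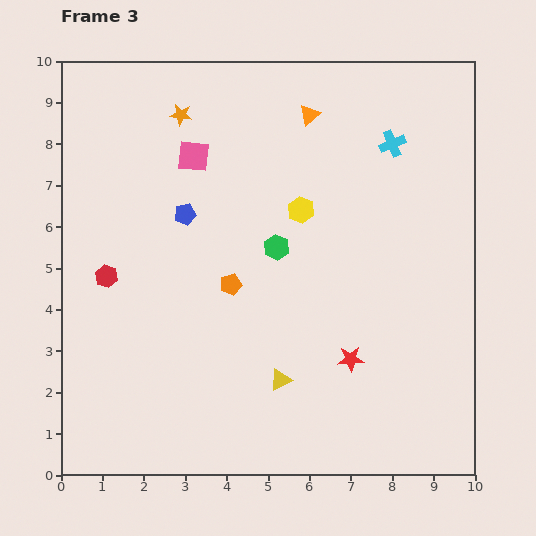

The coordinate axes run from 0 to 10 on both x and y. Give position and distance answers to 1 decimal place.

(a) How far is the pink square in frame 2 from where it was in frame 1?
3.0

The pink square moved from (9.0, 9.0) to (6.1, 8.3), a distance of √(2.9² + 0.7²) ≈ 3.0.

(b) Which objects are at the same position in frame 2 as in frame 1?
the blue pentagon, the green hexagon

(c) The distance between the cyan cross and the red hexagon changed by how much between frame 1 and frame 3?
+1.6

Distance in frame 1: 6.0. Distance in frame 3: 7.6.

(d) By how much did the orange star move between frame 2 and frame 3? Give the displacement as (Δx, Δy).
(1.9, 1.8)

The orange star was at (1.0, 6.9) in frame 2 and (2.9, 8.7) in frame 3.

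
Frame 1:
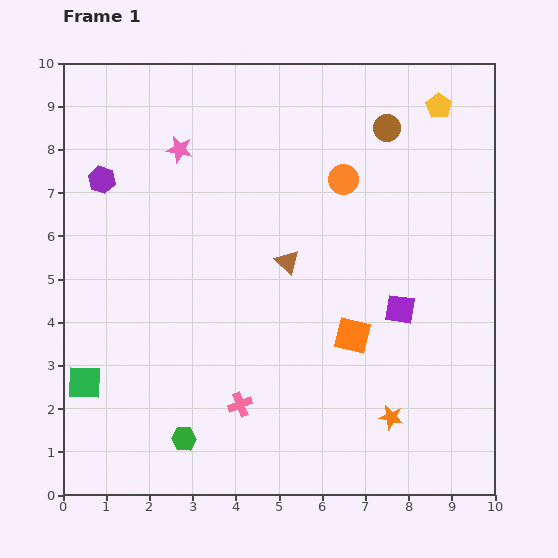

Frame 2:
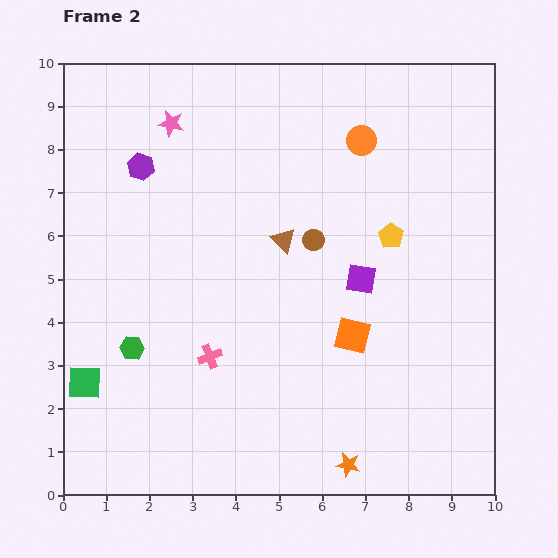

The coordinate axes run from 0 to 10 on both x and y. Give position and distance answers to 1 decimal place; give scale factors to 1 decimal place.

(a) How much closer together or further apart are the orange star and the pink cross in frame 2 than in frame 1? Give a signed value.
+0.6

Distance in frame 1: 3.5. Distance in frame 2: 4.1.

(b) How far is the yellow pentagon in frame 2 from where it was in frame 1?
3.2

The yellow pentagon moved from (8.7, 9.0) to (7.6, 6.0), a distance of √(1.1² + 3.0²) ≈ 3.2.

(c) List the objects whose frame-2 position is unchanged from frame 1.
the green square, the orange square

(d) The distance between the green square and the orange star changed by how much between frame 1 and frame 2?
-0.7

Distance in frame 1: 7.1. Distance in frame 2: 6.4.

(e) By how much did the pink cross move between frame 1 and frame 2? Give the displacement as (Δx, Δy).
(-0.7, 1.1)

The pink cross was at (4.1, 2.1) in frame 1 and (3.4, 3.2) in frame 2.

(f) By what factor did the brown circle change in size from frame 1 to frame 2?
0.8×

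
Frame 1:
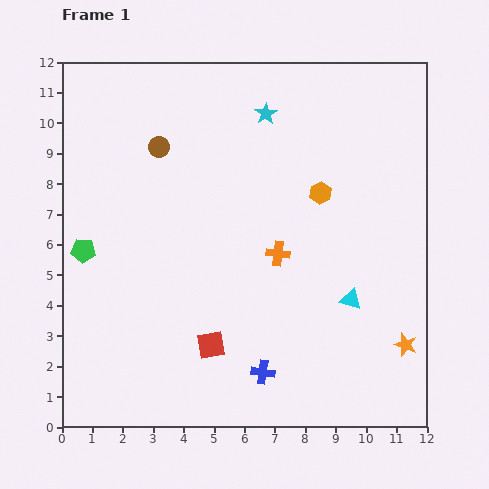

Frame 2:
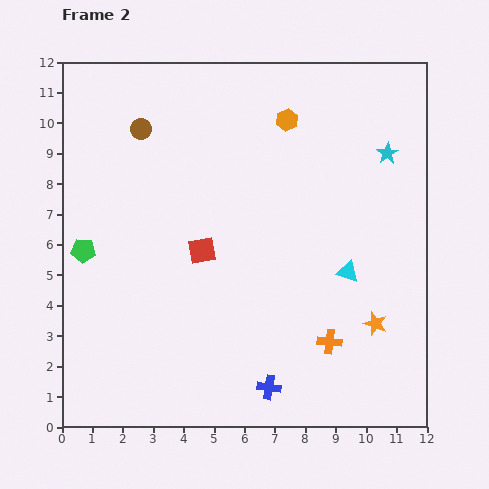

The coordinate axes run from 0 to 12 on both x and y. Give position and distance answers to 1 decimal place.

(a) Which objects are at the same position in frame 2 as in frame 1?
the green pentagon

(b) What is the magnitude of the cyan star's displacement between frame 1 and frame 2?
4.2

The cyan star moved from (6.7, 10.3) to (10.7, 9.0), a distance of √(4.0² + 1.3²) ≈ 4.2.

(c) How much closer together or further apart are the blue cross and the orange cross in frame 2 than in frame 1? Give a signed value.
-1.4

Distance in frame 1: 3.9. Distance in frame 2: 2.5.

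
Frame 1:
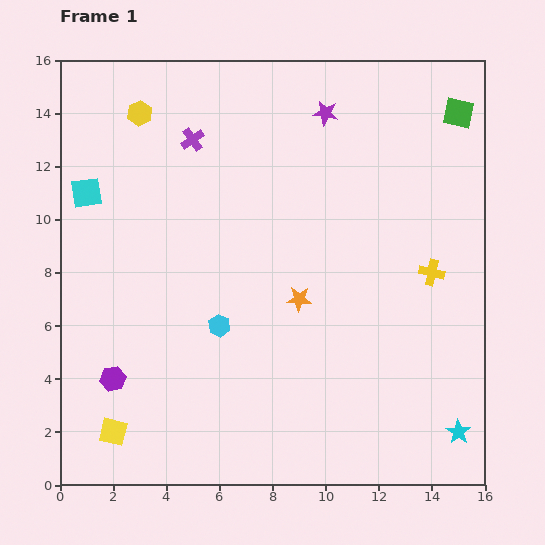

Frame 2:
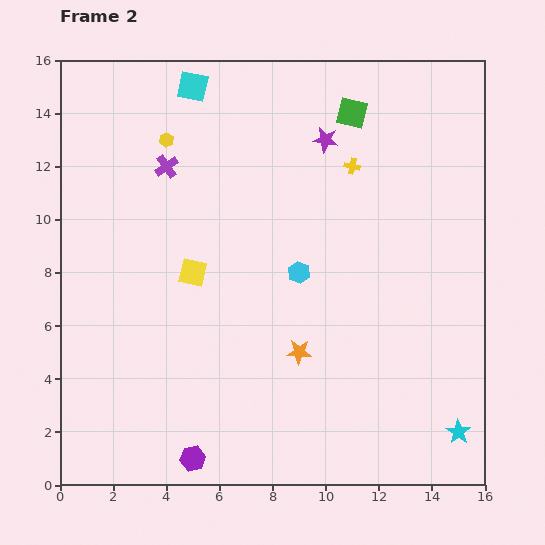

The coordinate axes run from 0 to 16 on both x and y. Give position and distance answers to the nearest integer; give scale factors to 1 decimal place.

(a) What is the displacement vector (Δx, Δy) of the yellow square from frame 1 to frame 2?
(3, 6)

The yellow square was at (2, 2) in frame 1 and (5, 8) in frame 2.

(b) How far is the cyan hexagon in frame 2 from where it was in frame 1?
4

The cyan hexagon moved from (6, 6) to (9, 8), a distance of √(3² + 2²) ≈ 4.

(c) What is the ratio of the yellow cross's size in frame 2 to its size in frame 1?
0.6×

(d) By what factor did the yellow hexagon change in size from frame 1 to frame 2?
0.6×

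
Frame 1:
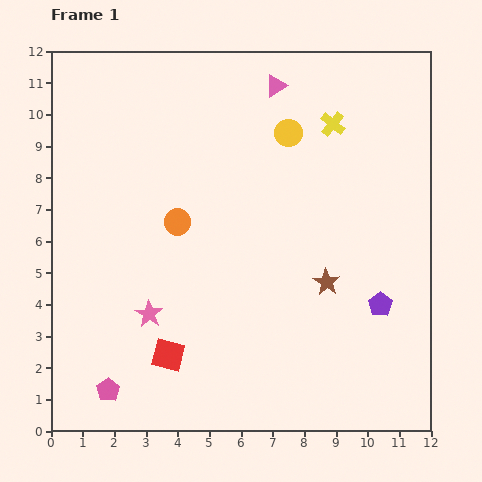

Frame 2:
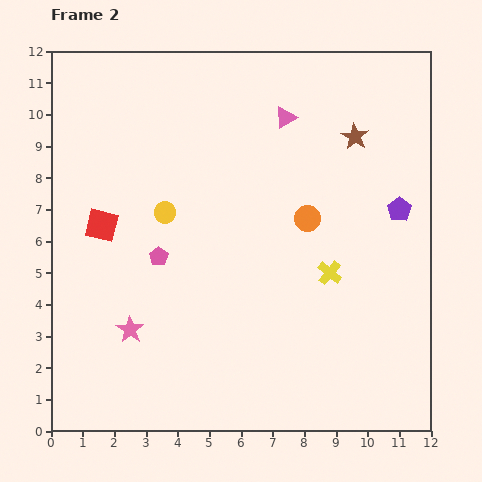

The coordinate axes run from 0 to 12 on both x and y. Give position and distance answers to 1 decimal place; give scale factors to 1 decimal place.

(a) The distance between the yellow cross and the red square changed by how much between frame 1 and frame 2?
-1.6

Distance in frame 1: 9.0. Distance in frame 2: 7.4.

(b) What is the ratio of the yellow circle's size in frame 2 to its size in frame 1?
0.8×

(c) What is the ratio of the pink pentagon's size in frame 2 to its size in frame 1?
0.8×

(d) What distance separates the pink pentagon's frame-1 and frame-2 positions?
4.5

The pink pentagon moved from (1.8, 1.3) to (3.4, 5.5), a distance of √(1.6² + 4.2²) ≈ 4.5.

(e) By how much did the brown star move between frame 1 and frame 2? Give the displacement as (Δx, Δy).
(0.9, 4.6)

The brown star was at (8.7, 4.7) in frame 1 and (9.6, 9.3) in frame 2.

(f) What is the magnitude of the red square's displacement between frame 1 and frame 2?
4.6

The red square moved from (3.7, 2.4) to (1.6, 6.5), a distance of √(2.1² + 4.1²) ≈ 4.6.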